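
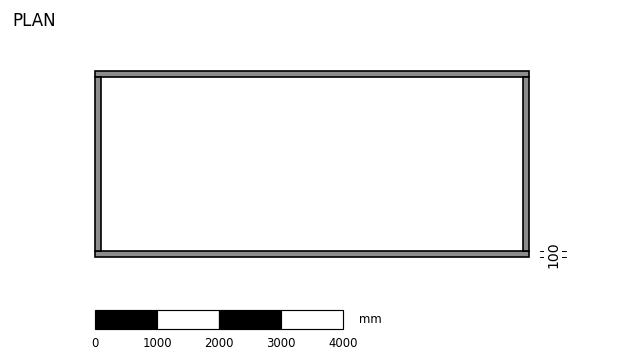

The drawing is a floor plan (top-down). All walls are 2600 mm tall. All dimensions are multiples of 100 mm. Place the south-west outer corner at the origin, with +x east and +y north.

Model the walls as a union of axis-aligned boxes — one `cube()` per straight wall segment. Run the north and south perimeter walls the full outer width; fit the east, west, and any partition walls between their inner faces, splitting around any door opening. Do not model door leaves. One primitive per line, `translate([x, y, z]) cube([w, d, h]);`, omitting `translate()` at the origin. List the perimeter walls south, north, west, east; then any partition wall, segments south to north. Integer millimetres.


cube([7000, 100, 2600]);
translate([0, 2900, 0]) cube([7000, 100, 2600]);
translate([0, 100, 0]) cube([100, 2800, 2600]);
translate([6900, 100, 0]) cube([100, 2800, 2600]);


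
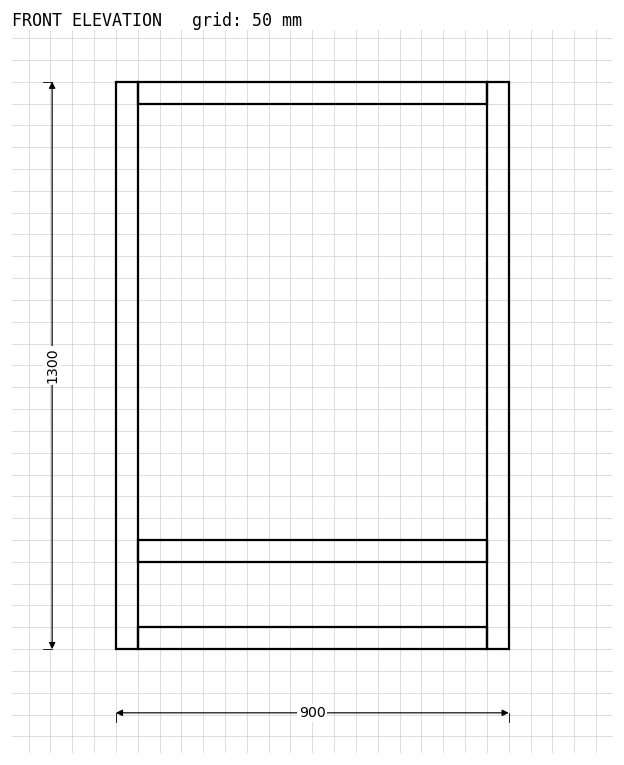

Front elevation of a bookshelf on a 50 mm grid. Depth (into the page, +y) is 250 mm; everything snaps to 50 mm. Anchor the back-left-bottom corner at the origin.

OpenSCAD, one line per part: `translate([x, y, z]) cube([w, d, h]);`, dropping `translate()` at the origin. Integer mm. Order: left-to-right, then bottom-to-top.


cube([50, 250, 1300]);
translate([50, 0, 0]) cube([800, 250, 50]);
translate([50, 0, 200]) cube([800, 250, 50]);
translate([50, 0, 1250]) cube([800, 250, 50]);
translate([850, 0, 0]) cube([50, 250, 1300]);


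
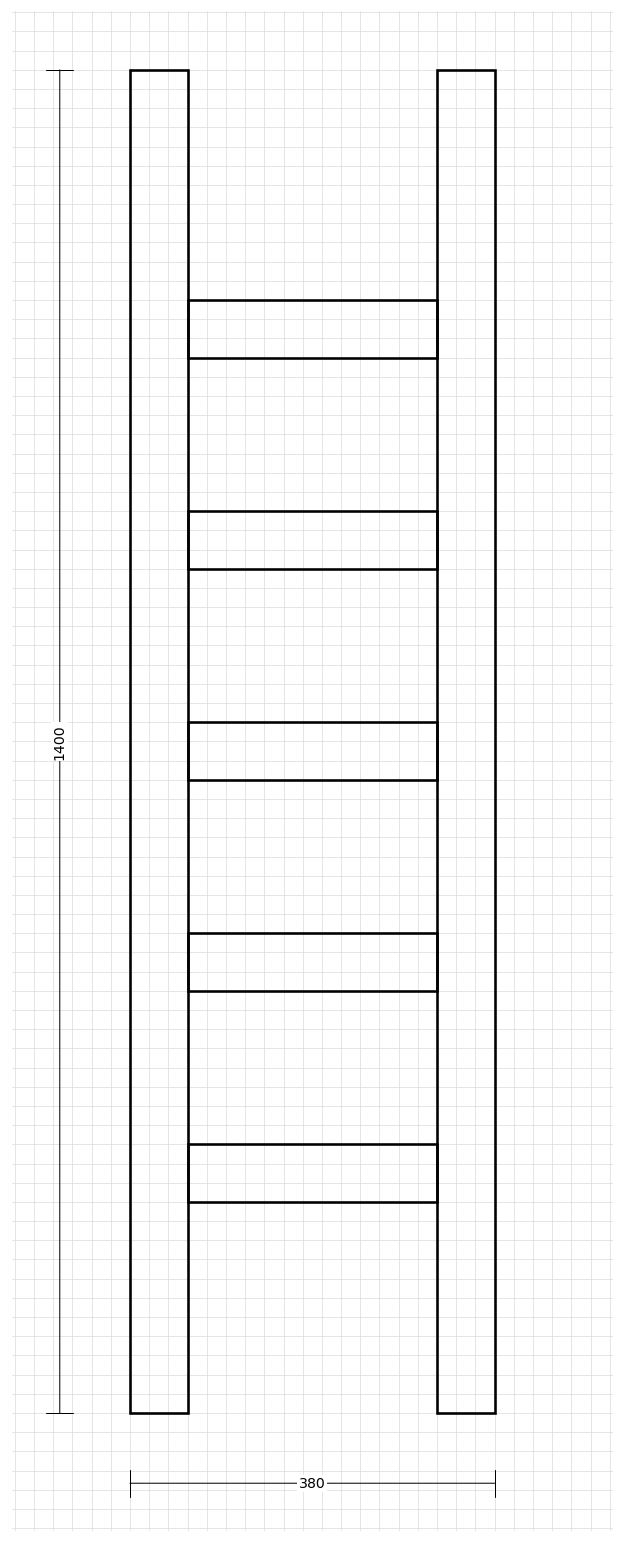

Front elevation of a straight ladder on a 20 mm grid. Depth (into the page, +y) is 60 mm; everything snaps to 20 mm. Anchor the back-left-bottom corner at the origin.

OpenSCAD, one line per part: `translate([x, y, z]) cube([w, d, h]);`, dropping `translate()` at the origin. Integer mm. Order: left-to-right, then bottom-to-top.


cube([60, 60, 1400]);
translate([60, 0, 220]) cube([260, 60, 60]);
translate([60, 0, 440]) cube([260, 60, 60]);
translate([60, 0, 660]) cube([260, 60, 60]);
translate([60, 0, 880]) cube([260, 60, 60]);
translate([60, 0, 1100]) cube([260, 60, 60]);
translate([320, 0, 0]) cube([60, 60, 1400]);


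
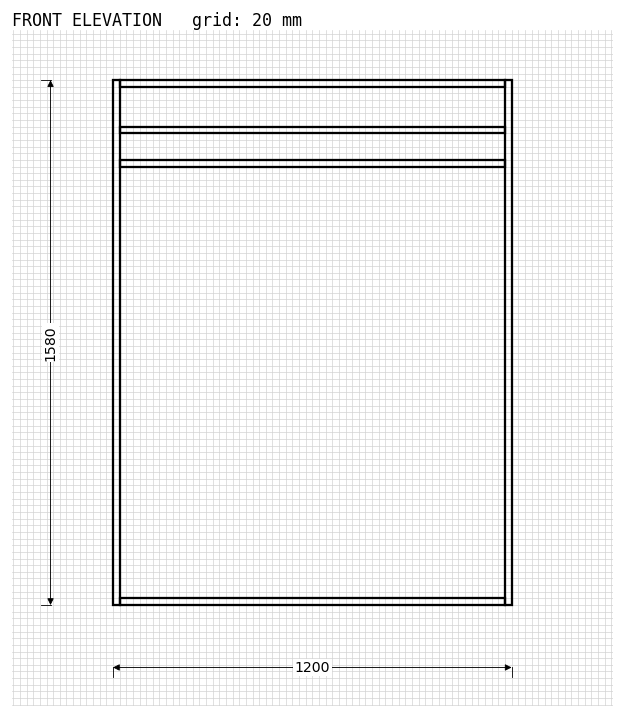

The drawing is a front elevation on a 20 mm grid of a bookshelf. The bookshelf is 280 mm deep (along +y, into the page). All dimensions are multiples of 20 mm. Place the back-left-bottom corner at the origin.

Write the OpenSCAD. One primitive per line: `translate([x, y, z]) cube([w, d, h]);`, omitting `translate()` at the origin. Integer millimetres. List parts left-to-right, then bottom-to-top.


cube([20, 280, 1580]);
translate([20, 0, 0]) cube([1160, 280, 20]);
translate([20, 0, 1320]) cube([1160, 280, 20]);
translate([20, 0, 1420]) cube([1160, 280, 20]);
translate([20, 0, 1560]) cube([1160, 280, 20]);
translate([1180, 0, 0]) cube([20, 280, 1580]);


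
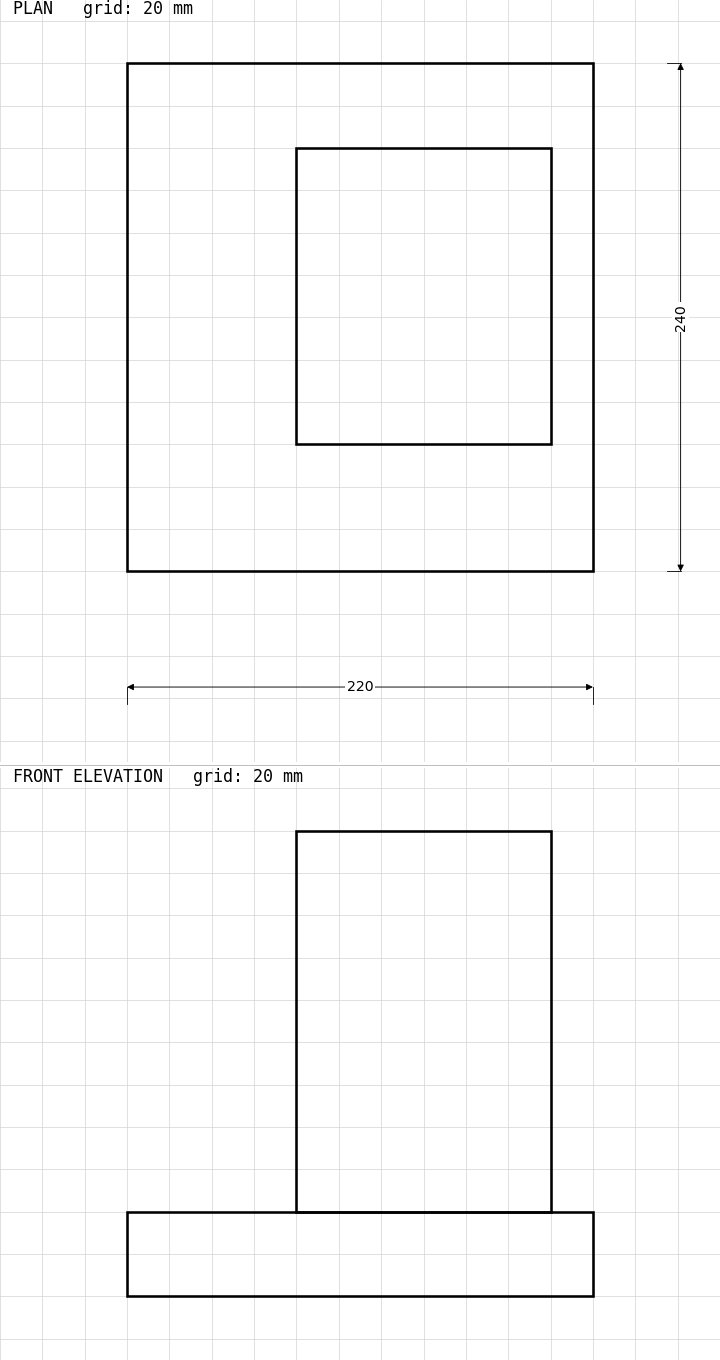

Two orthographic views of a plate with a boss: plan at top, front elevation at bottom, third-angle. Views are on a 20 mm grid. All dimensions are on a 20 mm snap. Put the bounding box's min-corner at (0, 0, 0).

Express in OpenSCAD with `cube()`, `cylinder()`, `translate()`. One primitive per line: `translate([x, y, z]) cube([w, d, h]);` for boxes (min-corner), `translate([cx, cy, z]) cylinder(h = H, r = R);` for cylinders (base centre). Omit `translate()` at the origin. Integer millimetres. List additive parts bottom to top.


cube([220, 240, 40]);
translate([80, 60, 40]) cube([120, 140, 180]);


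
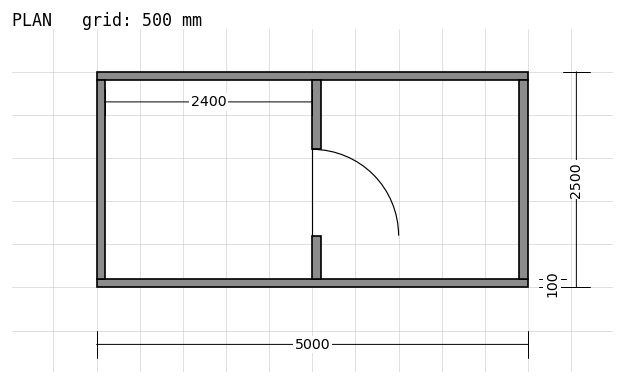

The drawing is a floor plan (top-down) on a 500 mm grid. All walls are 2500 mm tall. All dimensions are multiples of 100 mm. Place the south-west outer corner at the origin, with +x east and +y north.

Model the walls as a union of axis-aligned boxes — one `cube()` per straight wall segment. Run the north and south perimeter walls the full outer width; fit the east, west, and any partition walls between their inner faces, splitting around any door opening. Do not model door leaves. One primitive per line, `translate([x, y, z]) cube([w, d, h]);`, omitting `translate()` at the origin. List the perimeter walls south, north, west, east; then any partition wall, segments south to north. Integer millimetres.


cube([5000, 100, 2500]);
translate([0, 2400, 0]) cube([5000, 100, 2500]);
translate([0, 100, 0]) cube([100, 2300, 2500]);
translate([4900, 100, 0]) cube([100, 2300, 2500]);
translate([2500, 100, 0]) cube([100, 500, 2500]);
translate([2500, 1600, 0]) cube([100, 800, 2500]);


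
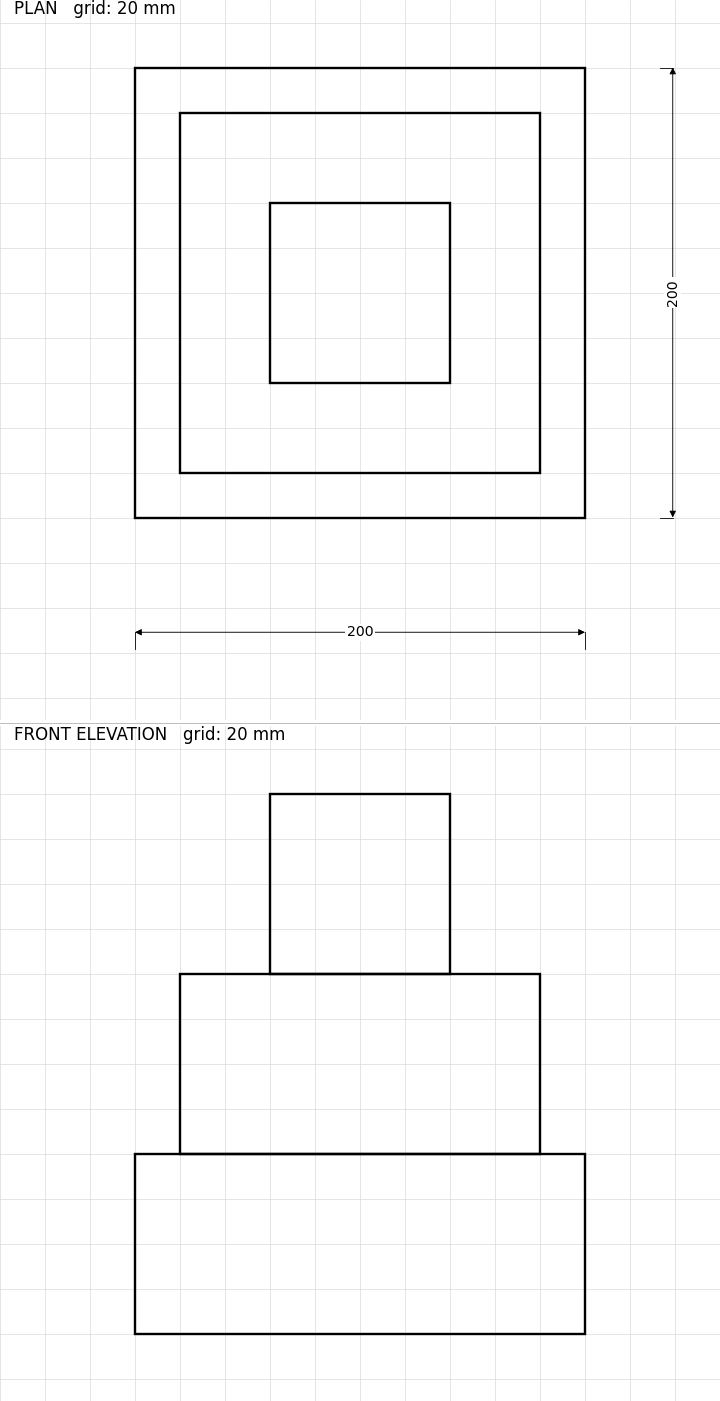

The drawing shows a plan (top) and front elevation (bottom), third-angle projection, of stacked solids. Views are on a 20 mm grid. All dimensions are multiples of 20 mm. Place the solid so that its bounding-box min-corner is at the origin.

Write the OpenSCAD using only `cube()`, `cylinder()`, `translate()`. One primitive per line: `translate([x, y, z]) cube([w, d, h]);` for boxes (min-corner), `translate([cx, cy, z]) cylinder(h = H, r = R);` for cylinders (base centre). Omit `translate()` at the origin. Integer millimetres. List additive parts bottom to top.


cube([200, 200, 80]);
translate([20, 20, 80]) cube([160, 160, 80]);
translate([60, 60, 160]) cube([80, 80, 80]);


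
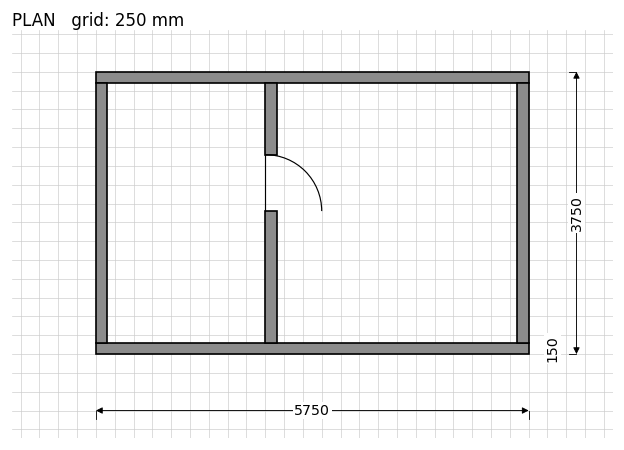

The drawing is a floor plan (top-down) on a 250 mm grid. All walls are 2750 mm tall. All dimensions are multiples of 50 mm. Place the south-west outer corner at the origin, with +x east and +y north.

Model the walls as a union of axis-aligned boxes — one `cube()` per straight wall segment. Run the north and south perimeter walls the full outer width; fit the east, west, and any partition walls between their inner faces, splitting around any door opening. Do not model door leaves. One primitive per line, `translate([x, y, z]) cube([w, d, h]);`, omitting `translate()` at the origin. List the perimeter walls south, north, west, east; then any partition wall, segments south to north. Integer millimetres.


cube([5750, 150, 2750]);
translate([0, 3600, 0]) cube([5750, 150, 2750]);
translate([0, 150, 0]) cube([150, 3450, 2750]);
translate([5600, 150, 0]) cube([150, 3450, 2750]);
translate([2250, 150, 0]) cube([150, 1750, 2750]);
translate([2250, 2650, 0]) cube([150, 950, 2750]);


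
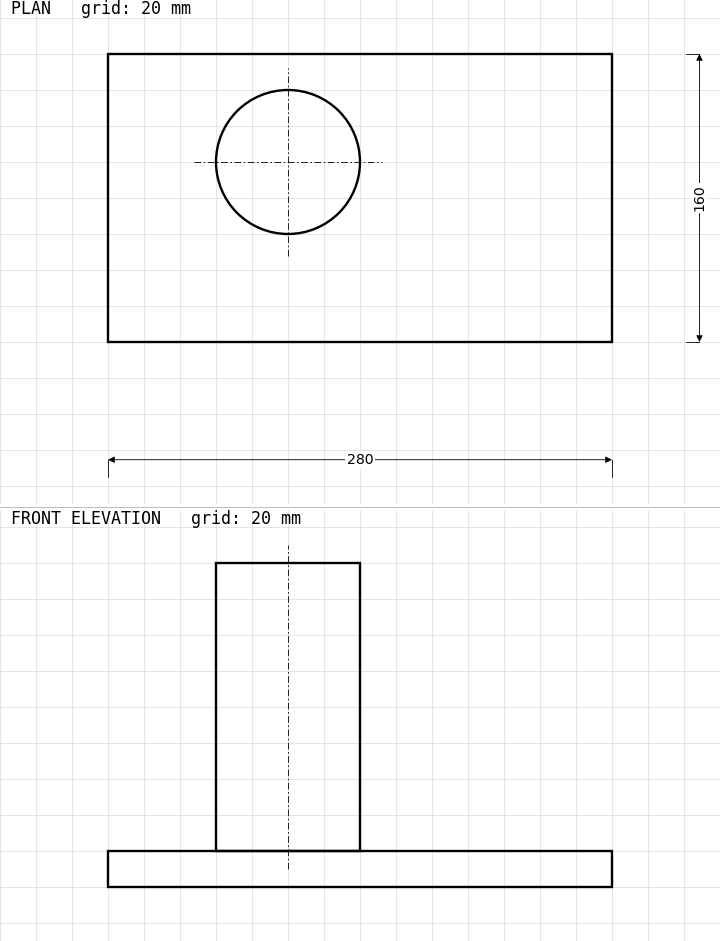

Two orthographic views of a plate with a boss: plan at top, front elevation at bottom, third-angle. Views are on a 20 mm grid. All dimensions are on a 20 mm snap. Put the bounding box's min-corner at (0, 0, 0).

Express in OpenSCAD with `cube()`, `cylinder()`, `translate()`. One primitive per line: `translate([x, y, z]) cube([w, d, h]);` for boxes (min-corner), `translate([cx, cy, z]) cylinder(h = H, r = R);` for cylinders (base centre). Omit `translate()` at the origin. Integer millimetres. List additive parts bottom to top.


cube([280, 160, 20]);
translate([100, 100, 20]) cylinder(h = 160, r = 40);


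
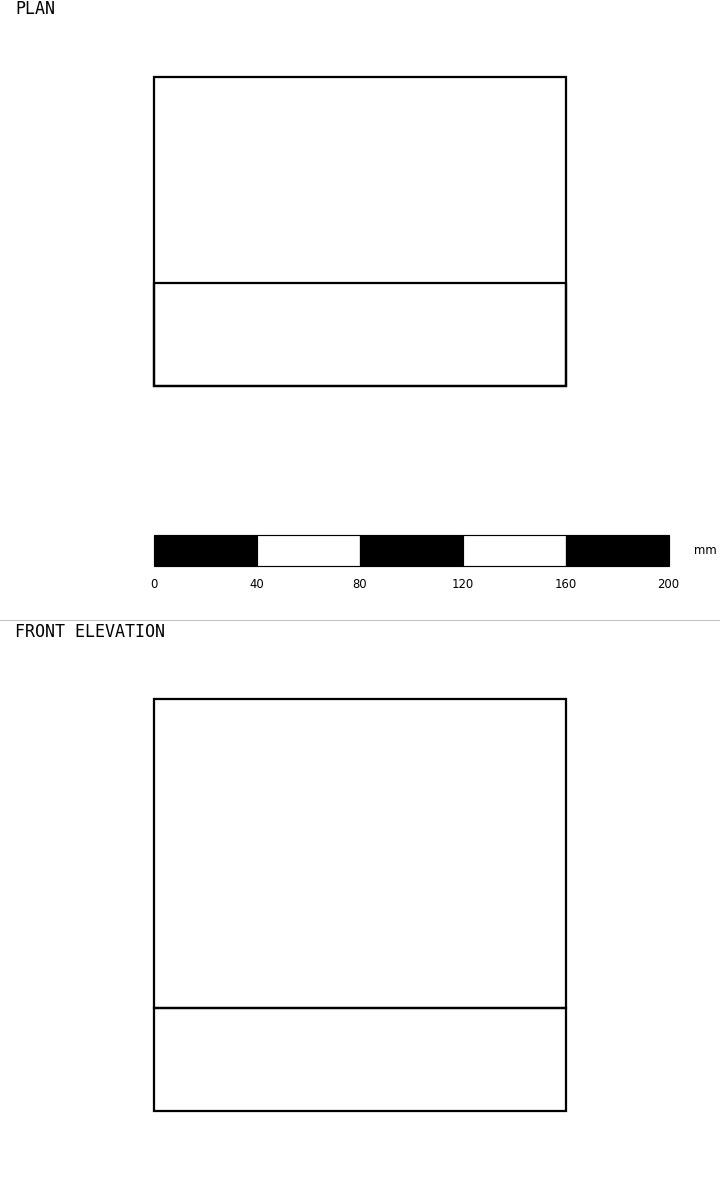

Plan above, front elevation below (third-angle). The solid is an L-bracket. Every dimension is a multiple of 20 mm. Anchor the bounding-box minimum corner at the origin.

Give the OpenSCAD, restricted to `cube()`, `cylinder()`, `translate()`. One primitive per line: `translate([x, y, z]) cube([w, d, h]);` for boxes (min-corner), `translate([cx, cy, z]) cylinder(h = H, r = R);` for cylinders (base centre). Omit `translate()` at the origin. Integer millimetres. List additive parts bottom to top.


cube([160, 120, 40]);
translate([0, 0, 40]) cube([160, 40, 120]);


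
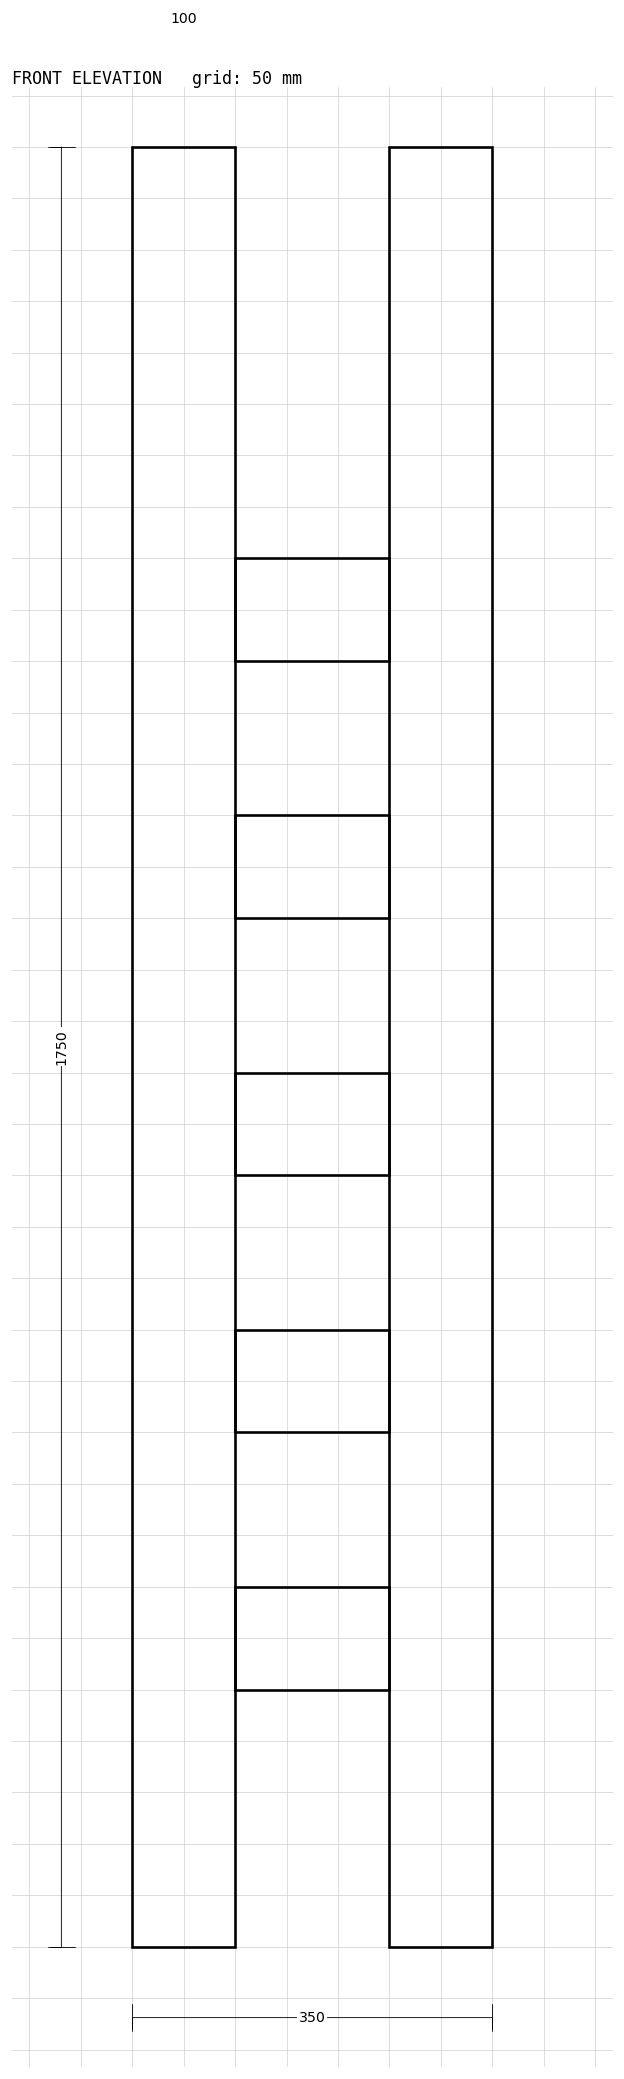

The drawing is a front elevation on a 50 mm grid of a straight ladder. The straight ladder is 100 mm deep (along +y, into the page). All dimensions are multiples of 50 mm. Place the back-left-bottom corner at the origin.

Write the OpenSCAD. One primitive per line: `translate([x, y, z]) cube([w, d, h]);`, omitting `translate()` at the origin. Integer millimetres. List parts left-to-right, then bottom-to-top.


cube([100, 100, 1750]);
translate([100, 0, 250]) cube([150, 100, 100]);
translate([100, 0, 500]) cube([150, 100, 100]);
translate([100, 0, 750]) cube([150, 100, 100]);
translate([100, 0, 1000]) cube([150, 100, 100]);
translate([100, 0, 1250]) cube([150, 100, 100]);
translate([250, 0, 0]) cube([100, 100, 1750]);


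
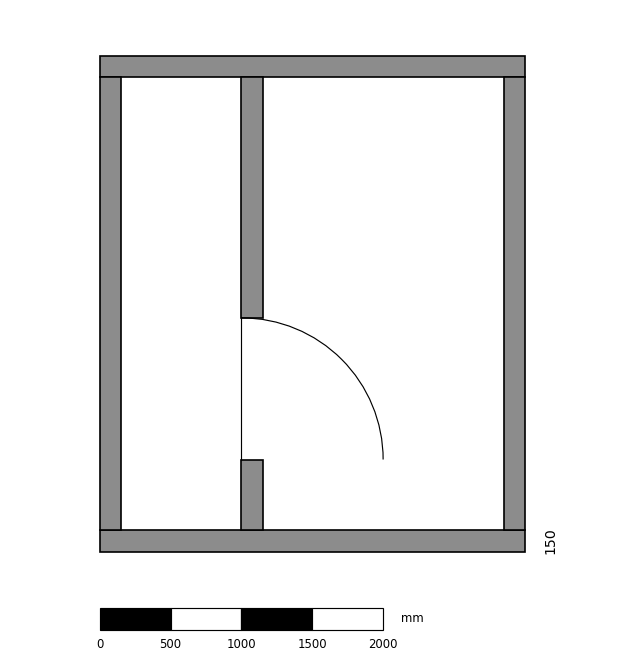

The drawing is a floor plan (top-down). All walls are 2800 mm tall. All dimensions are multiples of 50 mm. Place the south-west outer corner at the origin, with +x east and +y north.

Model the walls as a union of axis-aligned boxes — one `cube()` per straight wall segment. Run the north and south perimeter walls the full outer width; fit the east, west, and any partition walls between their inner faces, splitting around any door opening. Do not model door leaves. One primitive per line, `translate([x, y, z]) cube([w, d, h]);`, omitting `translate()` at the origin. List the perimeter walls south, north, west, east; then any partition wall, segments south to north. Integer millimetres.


cube([3000, 150, 2800]);
translate([0, 3350, 0]) cube([3000, 150, 2800]);
translate([0, 150, 0]) cube([150, 3200, 2800]);
translate([2850, 150, 0]) cube([150, 3200, 2800]);
translate([1000, 150, 0]) cube([150, 500, 2800]);
translate([1000, 1650, 0]) cube([150, 1700, 2800]);


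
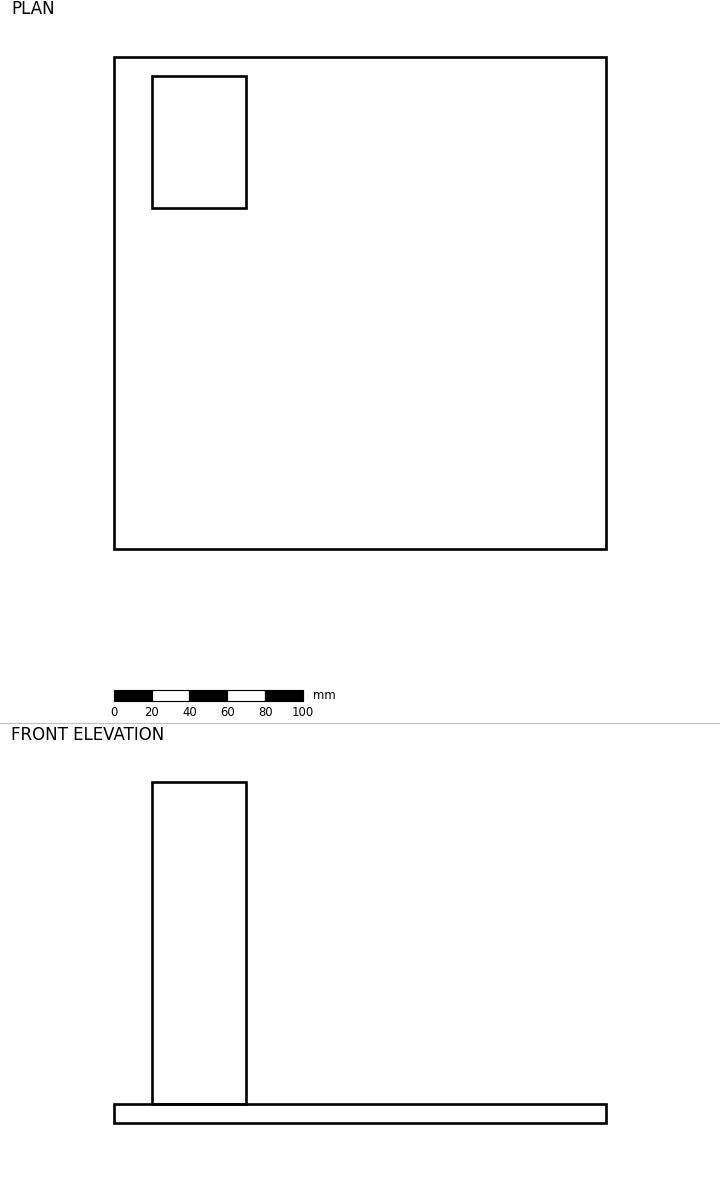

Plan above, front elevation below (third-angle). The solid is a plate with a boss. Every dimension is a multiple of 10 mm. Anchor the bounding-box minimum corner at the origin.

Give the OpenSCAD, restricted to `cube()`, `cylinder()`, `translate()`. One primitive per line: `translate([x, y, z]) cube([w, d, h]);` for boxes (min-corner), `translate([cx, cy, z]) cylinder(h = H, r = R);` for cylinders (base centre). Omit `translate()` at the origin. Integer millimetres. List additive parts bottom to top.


cube([260, 260, 10]);
translate([20, 180, 10]) cube([50, 70, 170]);


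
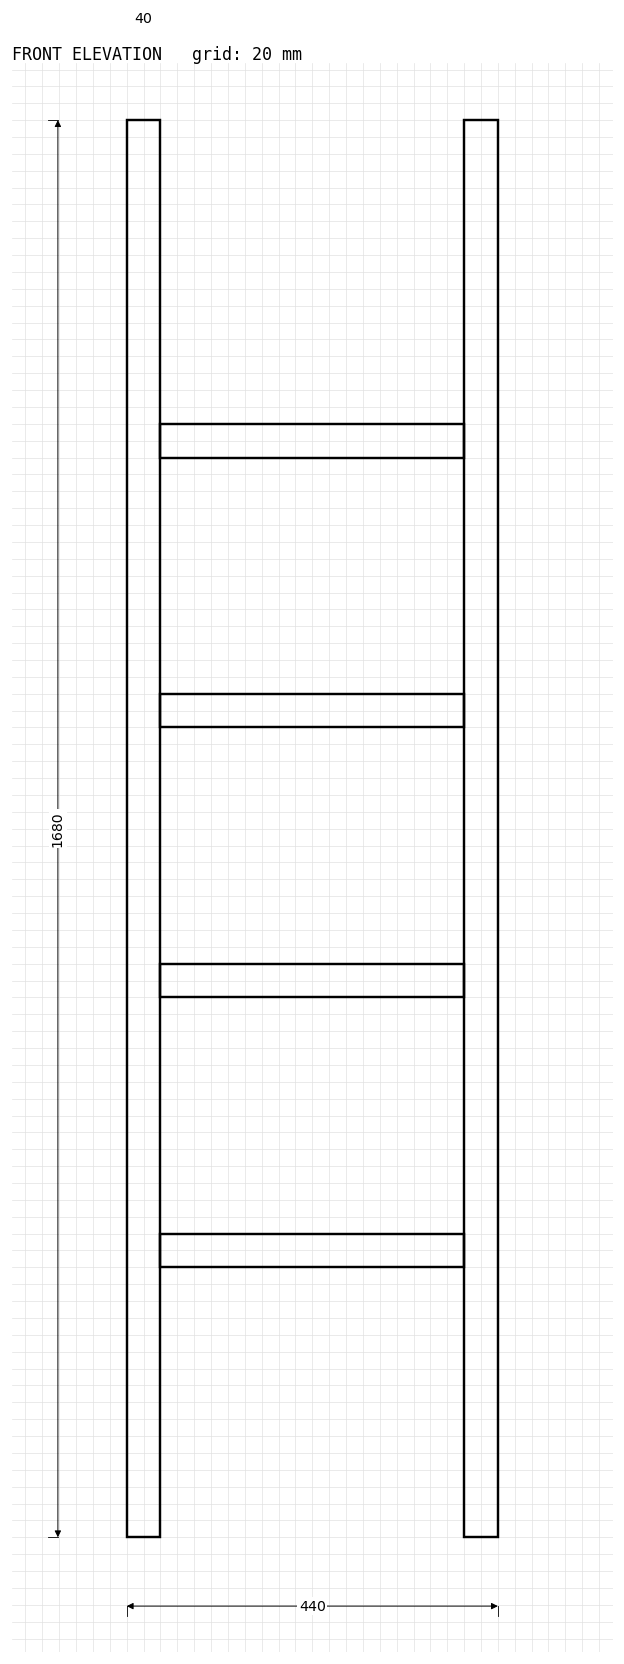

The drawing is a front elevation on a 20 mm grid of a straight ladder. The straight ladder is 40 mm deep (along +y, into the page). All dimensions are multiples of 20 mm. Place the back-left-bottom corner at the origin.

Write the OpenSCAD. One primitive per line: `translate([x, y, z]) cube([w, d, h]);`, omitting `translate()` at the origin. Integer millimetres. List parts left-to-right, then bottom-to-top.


cube([40, 40, 1680]);
translate([40, 0, 320]) cube([360, 40, 40]);
translate([40, 0, 640]) cube([360, 40, 40]);
translate([40, 0, 960]) cube([360, 40, 40]);
translate([40, 0, 1280]) cube([360, 40, 40]);
translate([400, 0, 0]) cube([40, 40, 1680]);


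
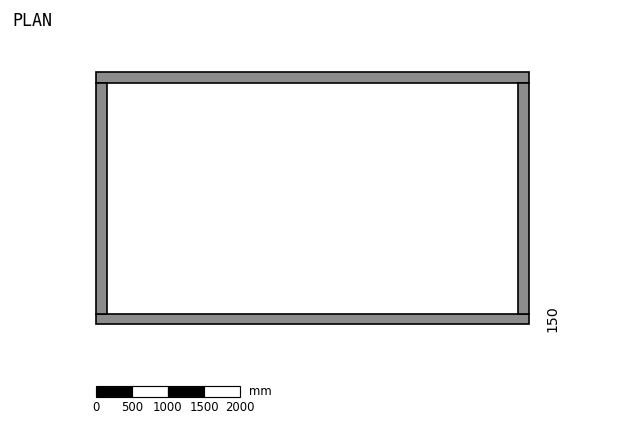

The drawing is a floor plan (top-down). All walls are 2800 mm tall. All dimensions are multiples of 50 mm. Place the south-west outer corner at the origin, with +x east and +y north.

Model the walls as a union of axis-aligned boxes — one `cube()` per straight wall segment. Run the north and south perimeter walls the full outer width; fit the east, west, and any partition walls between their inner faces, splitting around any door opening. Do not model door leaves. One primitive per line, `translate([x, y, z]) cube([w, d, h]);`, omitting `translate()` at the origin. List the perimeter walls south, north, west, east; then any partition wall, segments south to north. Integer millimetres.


cube([6000, 150, 2800]);
translate([0, 3350, 0]) cube([6000, 150, 2800]);
translate([0, 150, 0]) cube([150, 3200, 2800]);
translate([5850, 150, 0]) cube([150, 3200, 2800]);


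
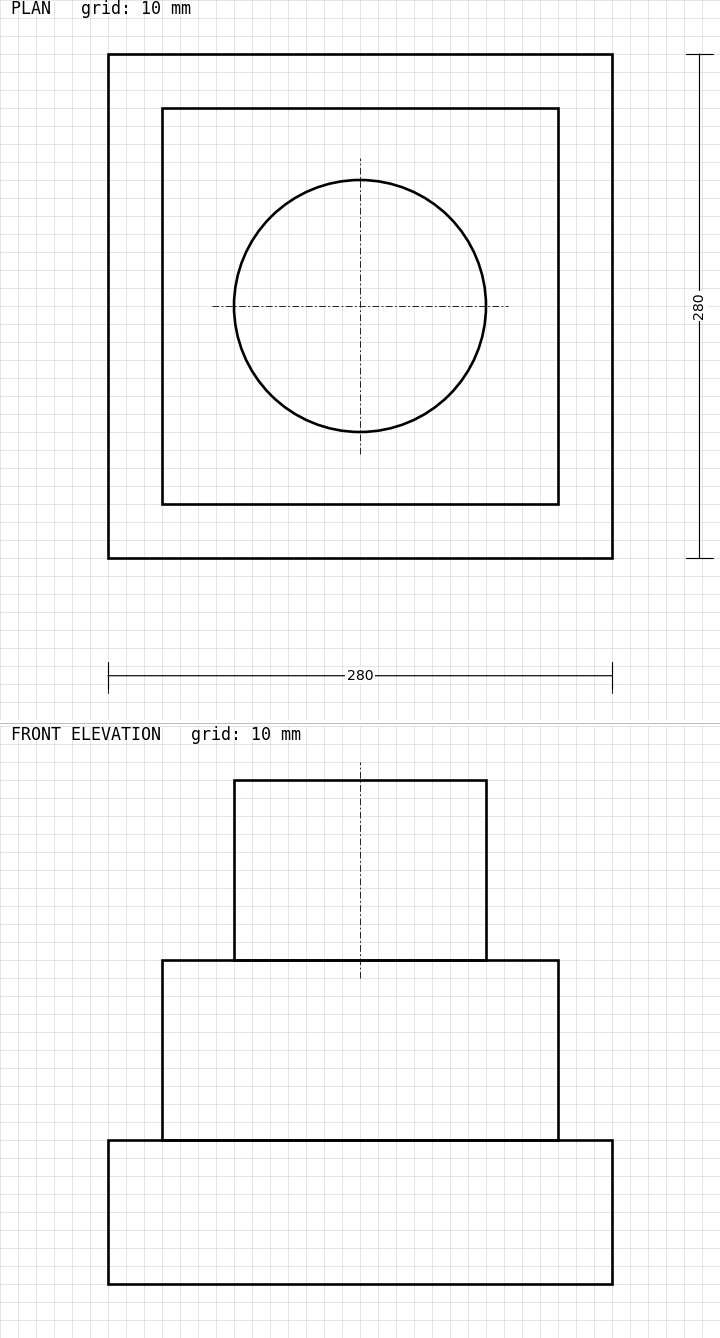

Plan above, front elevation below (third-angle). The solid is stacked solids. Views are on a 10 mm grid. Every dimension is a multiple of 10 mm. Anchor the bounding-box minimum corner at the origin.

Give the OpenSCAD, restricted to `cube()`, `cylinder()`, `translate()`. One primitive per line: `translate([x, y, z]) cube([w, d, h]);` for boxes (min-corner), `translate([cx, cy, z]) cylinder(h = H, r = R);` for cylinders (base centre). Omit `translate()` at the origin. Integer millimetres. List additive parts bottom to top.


cube([280, 280, 80]);
translate([30, 30, 80]) cube([220, 220, 100]);
translate([140, 140, 180]) cylinder(h = 100, r = 70);


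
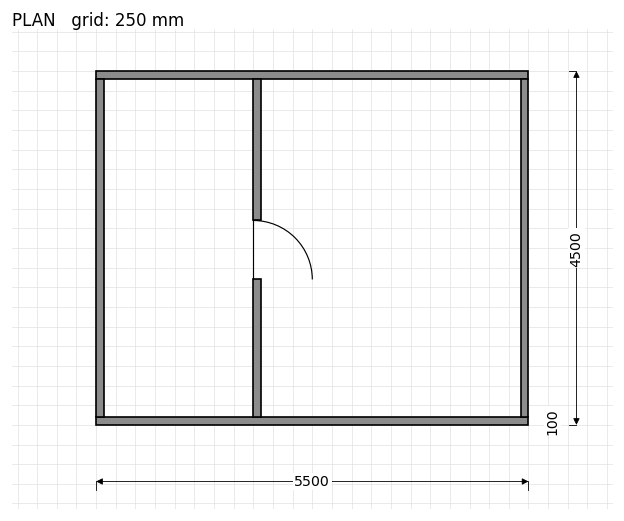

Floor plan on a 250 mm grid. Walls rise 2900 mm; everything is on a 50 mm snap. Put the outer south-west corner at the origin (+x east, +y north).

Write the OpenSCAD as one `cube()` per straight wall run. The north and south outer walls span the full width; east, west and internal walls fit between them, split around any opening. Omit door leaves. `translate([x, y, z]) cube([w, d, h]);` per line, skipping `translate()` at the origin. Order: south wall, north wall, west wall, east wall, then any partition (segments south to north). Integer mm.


cube([5500, 100, 2900]);
translate([0, 4400, 0]) cube([5500, 100, 2900]);
translate([0, 100, 0]) cube([100, 4300, 2900]);
translate([5400, 100, 0]) cube([100, 4300, 2900]);
translate([2000, 100, 0]) cube([100, 1750, 2900]);
translate([2000, 2600, 0]) cube([100, 1800, 2900]);


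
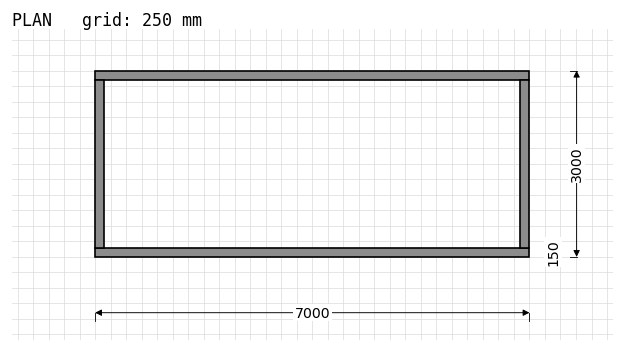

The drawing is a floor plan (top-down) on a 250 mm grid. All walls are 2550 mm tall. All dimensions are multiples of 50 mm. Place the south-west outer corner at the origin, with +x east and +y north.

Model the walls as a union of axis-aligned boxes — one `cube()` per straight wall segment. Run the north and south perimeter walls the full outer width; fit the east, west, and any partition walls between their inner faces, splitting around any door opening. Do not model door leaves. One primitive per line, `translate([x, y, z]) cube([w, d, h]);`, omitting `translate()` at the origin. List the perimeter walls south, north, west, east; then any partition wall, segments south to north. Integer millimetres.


cube([7000, 150, 2550]);
translate([0, 2850, 0]) cube([7000, 150, 2550]);
translate([0, 150, 0]) cube([150, 2700, 2550]);
translate([6850, 150, 0]) cube([150, 2700, 2550]);


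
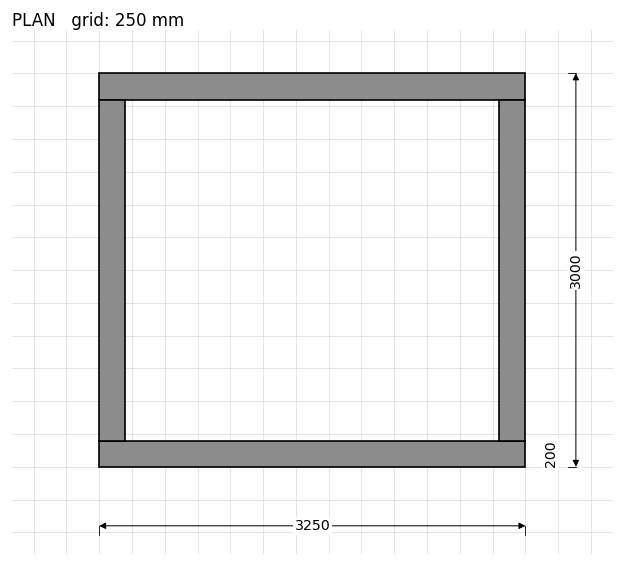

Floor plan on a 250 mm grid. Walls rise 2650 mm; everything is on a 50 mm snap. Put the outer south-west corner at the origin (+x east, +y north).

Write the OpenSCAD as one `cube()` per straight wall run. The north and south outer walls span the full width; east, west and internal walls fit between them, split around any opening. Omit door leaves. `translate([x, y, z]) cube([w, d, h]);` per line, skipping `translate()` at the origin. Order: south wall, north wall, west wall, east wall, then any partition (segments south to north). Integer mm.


cube([3250, 200, 2650]);
translate([0, 2800, 0]) cube([3250, 200, 2650]);
translate([0, 200, 0]) cube([200, 2600, 2650]);
translate([3050, 200, 0]) cube([200, 2600, 2650]);


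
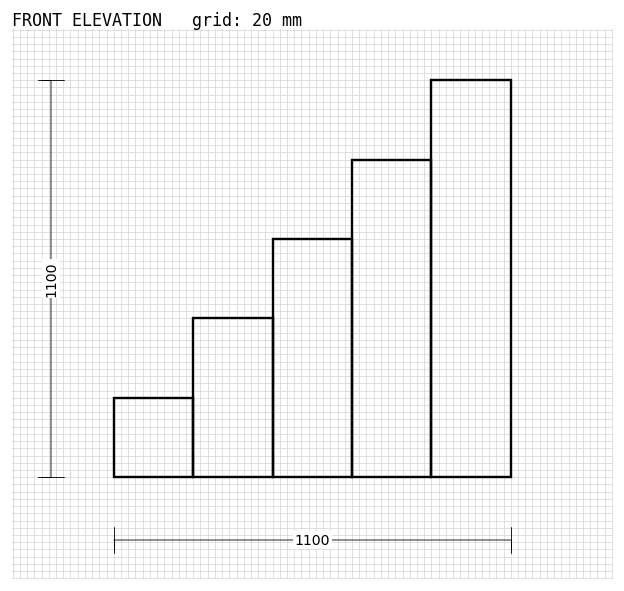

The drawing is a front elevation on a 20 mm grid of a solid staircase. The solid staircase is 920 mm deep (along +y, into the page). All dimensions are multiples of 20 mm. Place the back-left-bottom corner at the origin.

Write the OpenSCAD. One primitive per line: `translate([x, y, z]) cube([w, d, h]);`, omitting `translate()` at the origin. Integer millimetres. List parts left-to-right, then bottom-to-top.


cube([220, 920, 220]);
translate([220, 0, 0]) cube([220, 920, 440]);
translate([440, 0, 0]) cube([220, 920, 660]);
translate([660, 0, 0]) cube([220, 920, 880]);
translate([880, 0, 0]) cube([220, 920, 1100]);


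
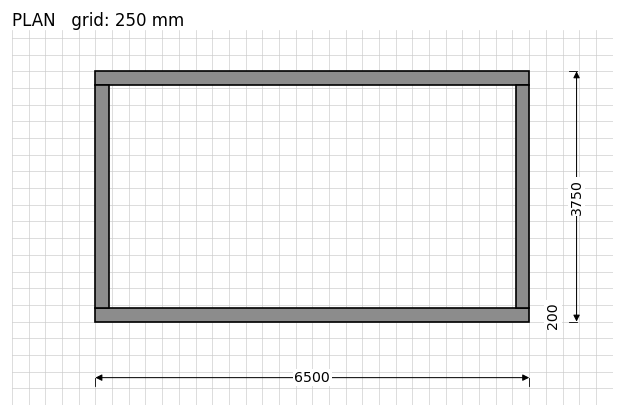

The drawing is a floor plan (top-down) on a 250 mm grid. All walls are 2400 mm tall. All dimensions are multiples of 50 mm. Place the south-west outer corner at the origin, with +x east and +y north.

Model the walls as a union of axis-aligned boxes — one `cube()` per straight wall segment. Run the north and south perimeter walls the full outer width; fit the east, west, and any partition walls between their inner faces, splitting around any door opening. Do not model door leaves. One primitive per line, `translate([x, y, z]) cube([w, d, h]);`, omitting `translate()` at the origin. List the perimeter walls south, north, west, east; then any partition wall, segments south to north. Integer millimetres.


cube([6500, 200, 2400]);
translate([0, 3550, 0]) cube([6500, 200, 2400]);
translate([0, 200, 0]) cube([200, 3350, 2400]);
translate([6300, 200, 0]) cube([200, 3350, 2400]);


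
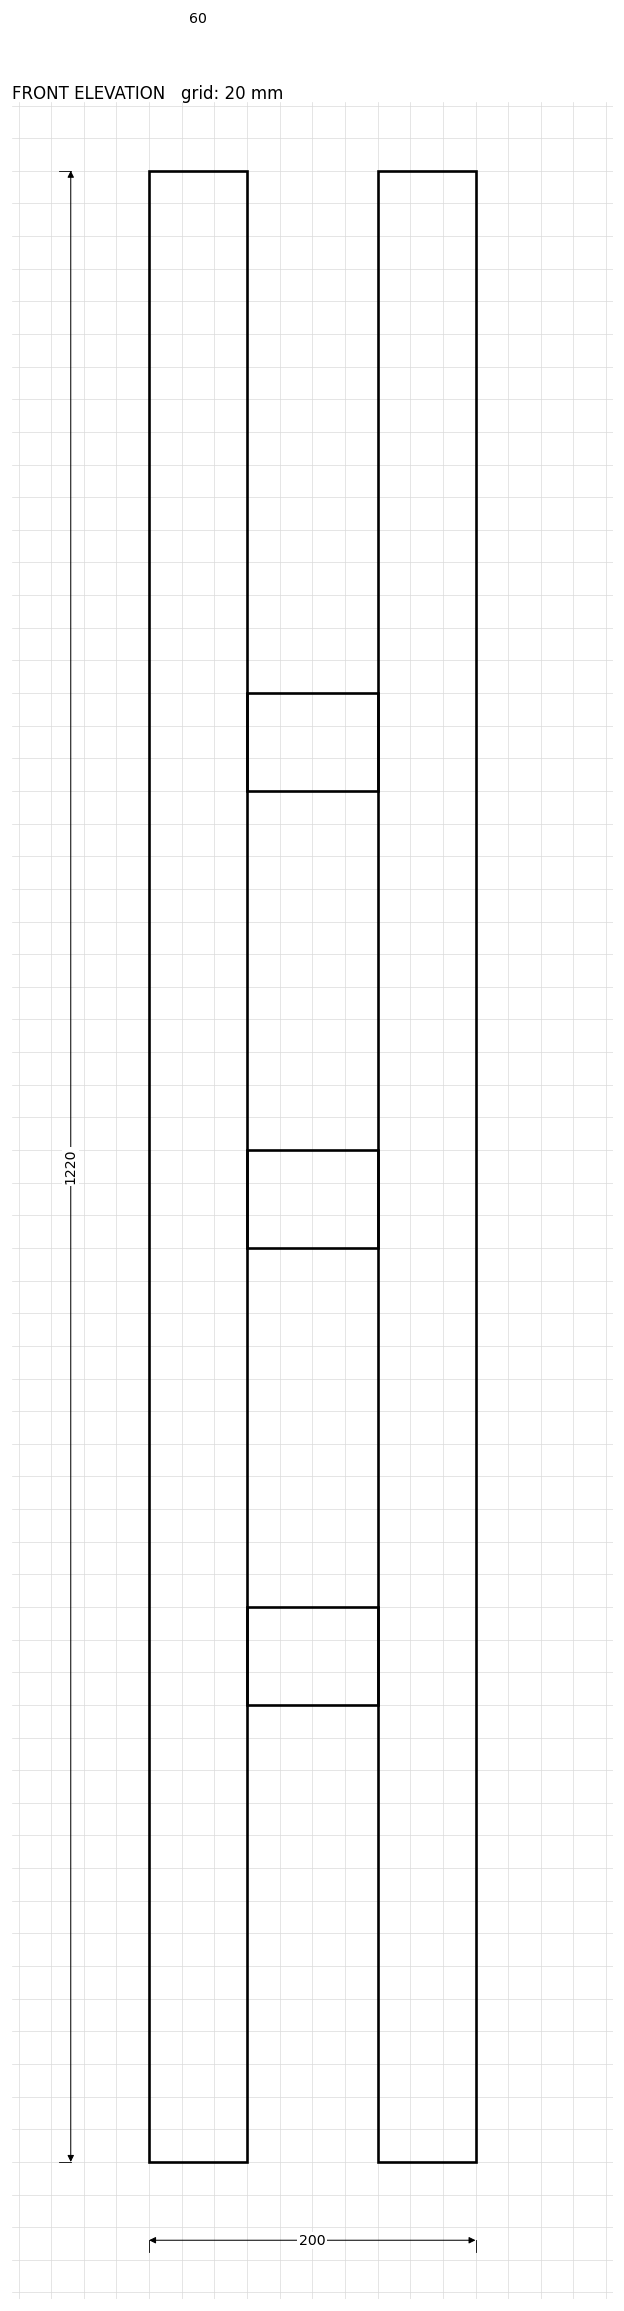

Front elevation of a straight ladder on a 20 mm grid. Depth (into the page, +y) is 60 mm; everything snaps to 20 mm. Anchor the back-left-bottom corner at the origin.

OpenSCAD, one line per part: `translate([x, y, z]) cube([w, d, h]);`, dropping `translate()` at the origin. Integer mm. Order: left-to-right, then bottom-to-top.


cube([60, 60, 1220]);
translate([60, 0, 280]) cube([80, 60, 60]);
translate([60, 0, 560]) cube([80, 60, 60]);
translate([60, 0, 840]) cube([80, 60, 60]);
translate([140, 0, 0]) cube([60, 60, 1220]);


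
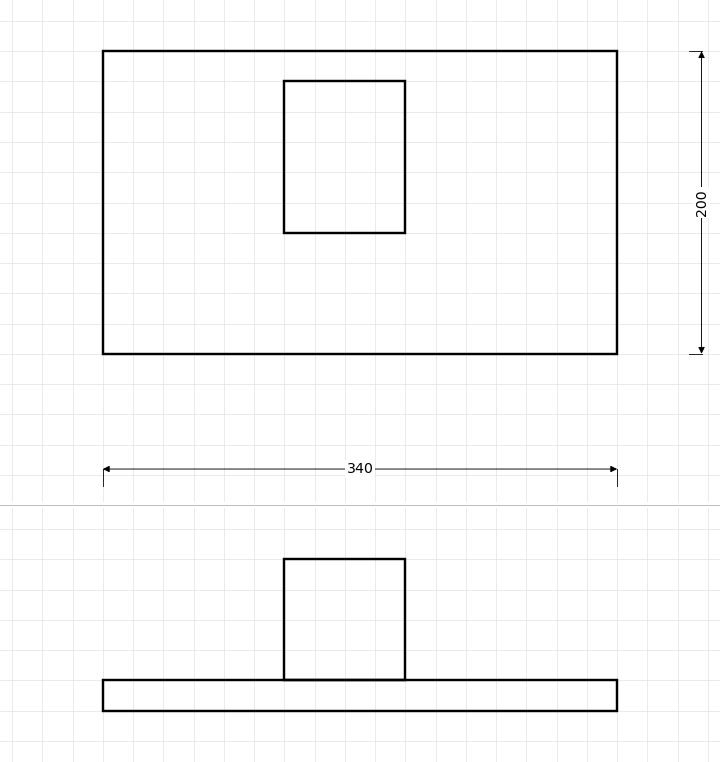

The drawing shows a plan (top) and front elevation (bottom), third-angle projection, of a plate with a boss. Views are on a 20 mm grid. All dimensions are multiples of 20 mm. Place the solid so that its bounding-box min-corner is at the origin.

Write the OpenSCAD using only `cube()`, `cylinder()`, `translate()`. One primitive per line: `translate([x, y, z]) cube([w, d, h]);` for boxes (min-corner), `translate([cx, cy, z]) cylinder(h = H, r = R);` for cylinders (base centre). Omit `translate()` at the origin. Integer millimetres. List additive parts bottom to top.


cube([340, 200, 20]);
translate([120, 80, 20]) cube([80, 100, 80]);


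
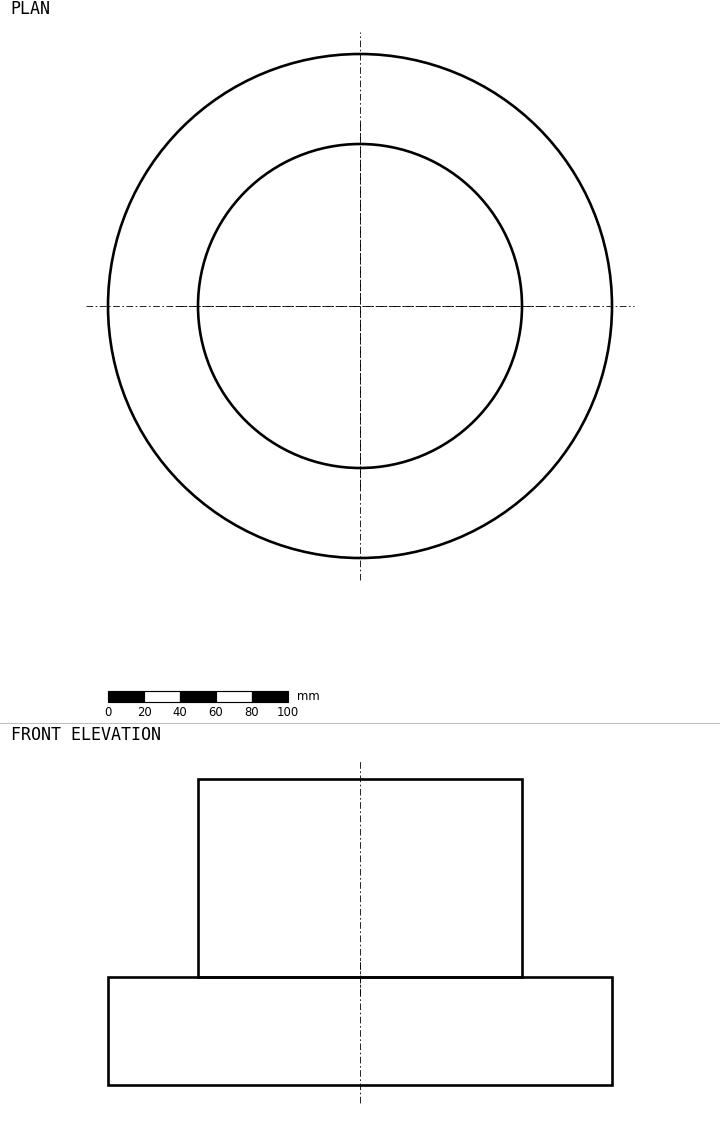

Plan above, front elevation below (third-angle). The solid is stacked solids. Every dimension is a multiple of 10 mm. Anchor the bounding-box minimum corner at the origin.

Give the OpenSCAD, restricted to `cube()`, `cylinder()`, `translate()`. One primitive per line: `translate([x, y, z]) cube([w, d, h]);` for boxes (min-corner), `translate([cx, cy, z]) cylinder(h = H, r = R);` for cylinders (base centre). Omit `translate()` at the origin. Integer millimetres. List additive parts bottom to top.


translate([140, 140, 0]) cylinder(h = 60, r = 140);
translate([140, 140, 60]) cylinder(h = 110, r = 90);


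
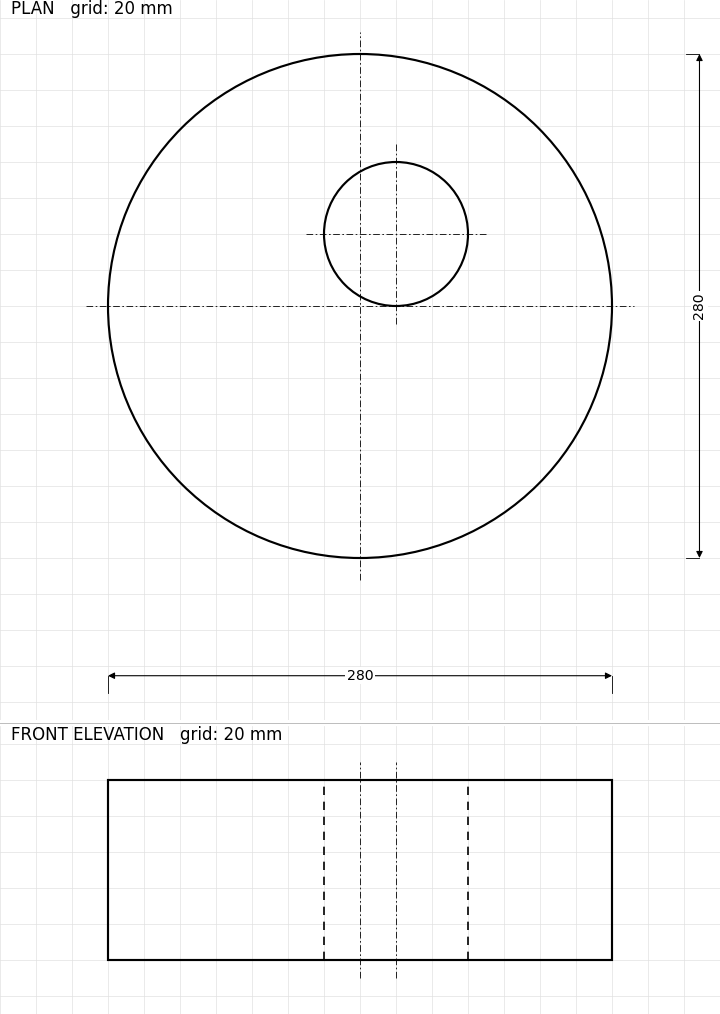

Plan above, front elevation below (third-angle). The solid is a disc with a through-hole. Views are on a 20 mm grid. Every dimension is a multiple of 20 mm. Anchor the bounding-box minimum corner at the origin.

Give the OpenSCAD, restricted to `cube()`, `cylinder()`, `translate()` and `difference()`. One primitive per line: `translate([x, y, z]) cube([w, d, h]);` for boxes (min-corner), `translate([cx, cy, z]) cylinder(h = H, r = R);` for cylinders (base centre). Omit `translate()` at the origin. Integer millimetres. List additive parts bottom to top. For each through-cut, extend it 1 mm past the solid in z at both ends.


difference() {
  translate([140, 140, 0]) cylinder(h = 100, r = 140);
  translate([160, 180, -1]) cylinder(h = 102, r = 40);
}


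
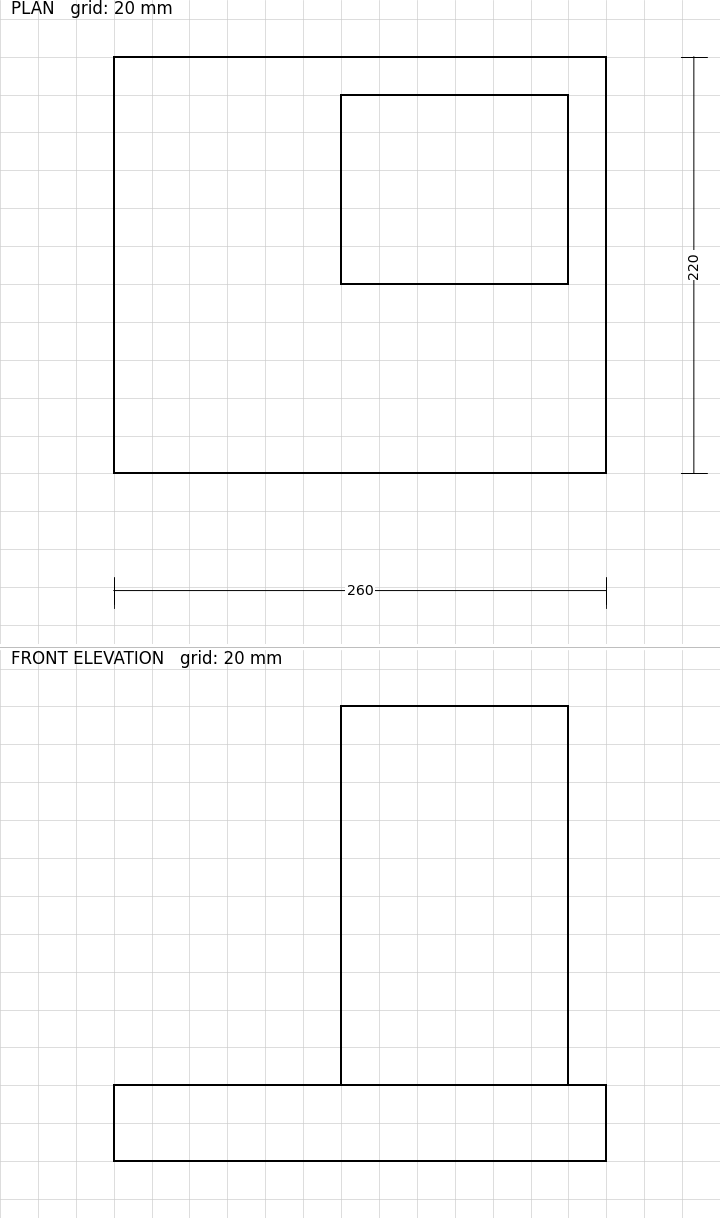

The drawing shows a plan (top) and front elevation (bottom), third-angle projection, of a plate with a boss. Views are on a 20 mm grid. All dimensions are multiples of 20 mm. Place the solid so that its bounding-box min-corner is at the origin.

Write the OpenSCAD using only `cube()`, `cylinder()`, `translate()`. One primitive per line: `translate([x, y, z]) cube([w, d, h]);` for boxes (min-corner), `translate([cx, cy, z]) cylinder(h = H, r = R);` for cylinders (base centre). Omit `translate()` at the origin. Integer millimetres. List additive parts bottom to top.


cube([260, 220, 40]);
translate([120, 100, 40]) cube([120, 100, 200]);


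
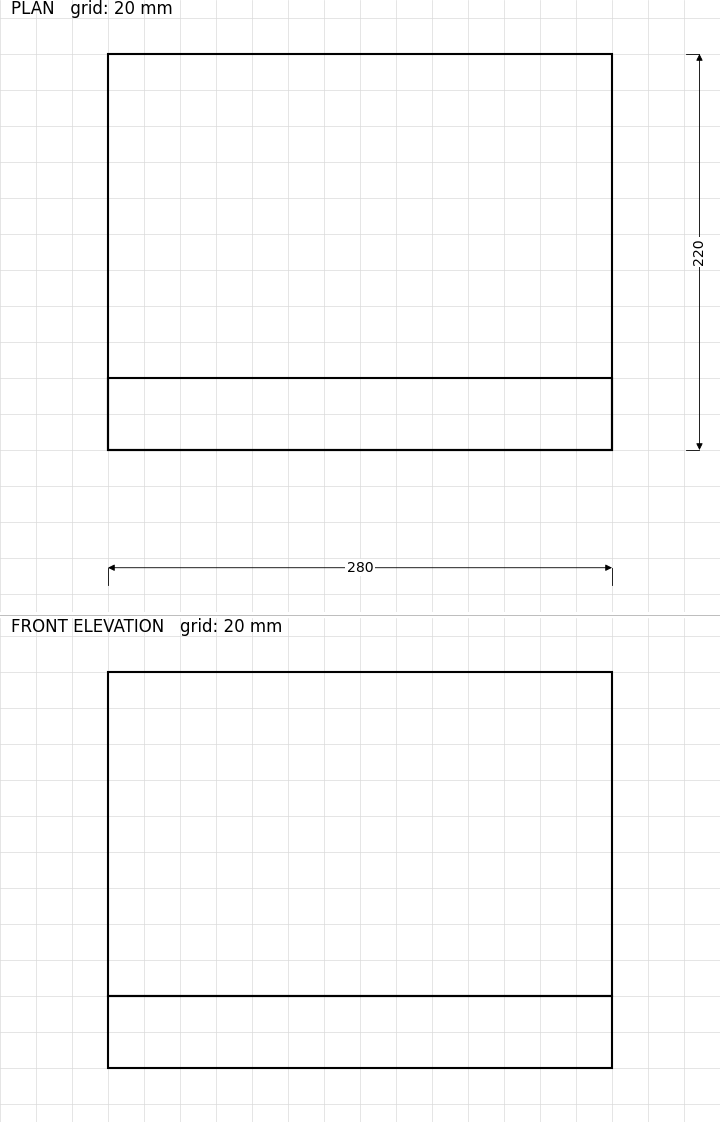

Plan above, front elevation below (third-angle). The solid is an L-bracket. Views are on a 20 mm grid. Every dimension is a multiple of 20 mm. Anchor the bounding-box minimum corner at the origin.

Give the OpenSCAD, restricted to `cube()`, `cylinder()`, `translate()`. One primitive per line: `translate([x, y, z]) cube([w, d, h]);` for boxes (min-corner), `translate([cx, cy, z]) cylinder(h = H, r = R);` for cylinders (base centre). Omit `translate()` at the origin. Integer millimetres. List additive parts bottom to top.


cube([280, 220, 40]);
translate([0, 0, 40]) cube([280, 40, 180]);


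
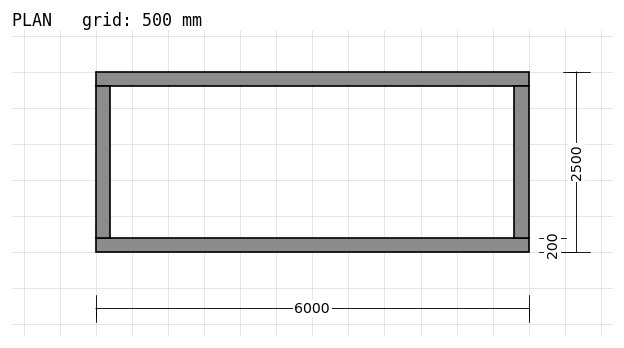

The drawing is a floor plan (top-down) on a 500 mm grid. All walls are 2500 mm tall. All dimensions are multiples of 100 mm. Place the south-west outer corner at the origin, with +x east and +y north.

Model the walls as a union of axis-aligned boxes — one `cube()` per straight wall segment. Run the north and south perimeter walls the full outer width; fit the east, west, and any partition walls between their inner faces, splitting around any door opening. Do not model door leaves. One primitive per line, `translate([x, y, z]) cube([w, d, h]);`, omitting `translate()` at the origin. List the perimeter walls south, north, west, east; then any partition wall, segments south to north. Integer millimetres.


cube([6000, 200, 2500]);
translate([0, 2300, 0]) cube([6000, 200, 2500]);
translate([0, 200, 0]) cube([200, 2100, 2500]);
translate([5800, 200, 0]) cube([200, 2100, 2500]);


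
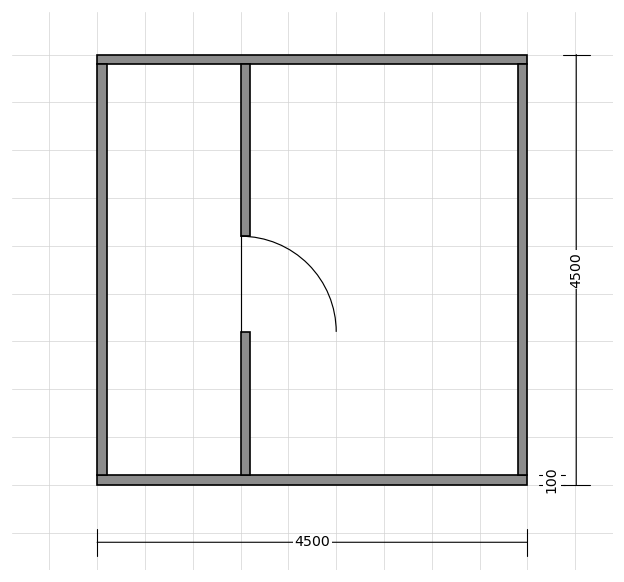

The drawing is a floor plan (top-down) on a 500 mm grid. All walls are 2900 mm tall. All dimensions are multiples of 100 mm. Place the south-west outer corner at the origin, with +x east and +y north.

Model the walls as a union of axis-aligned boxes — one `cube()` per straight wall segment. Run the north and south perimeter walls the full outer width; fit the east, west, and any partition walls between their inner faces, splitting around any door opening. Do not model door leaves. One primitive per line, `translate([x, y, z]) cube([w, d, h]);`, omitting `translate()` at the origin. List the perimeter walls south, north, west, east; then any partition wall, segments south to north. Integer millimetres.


cube([4500, 100, 2900]);
translate([0, 4400, 0]) cube([4500, 100, 2900]);
translate([0, 100, 0]) cube([100, 4300, 2900]);
translate([4400, 100, 0]) cube([100, 4300, 2900]);
translate([1500, 100, 0]) cube([100, 1500, 2900]);
translate([1500, 2600, 0]) cube([100, 1800, 2900]);


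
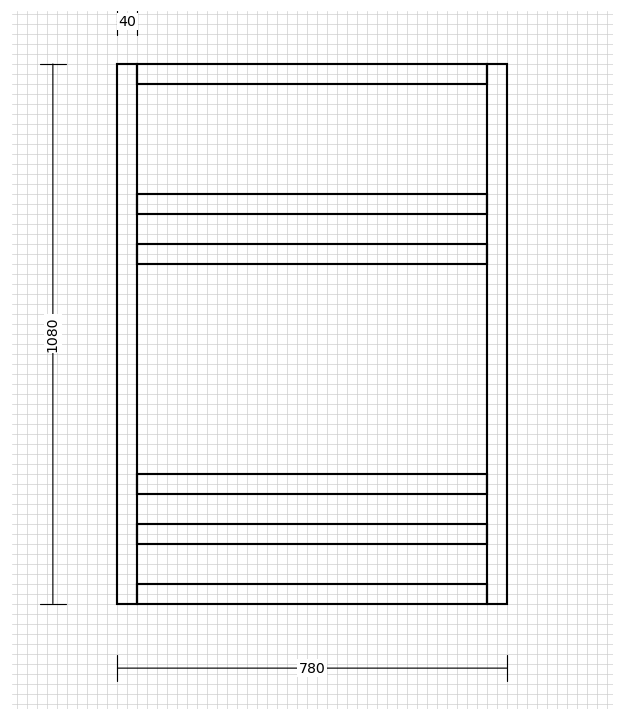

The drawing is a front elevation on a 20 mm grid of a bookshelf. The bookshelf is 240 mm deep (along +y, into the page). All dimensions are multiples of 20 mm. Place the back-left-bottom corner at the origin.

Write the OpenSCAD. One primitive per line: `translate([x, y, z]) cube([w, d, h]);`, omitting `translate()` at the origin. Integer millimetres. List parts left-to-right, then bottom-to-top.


cube([40, 240, 1080]);
translate([40, 0, 0]) cube([700, 240, 40]);
translate([40, 0, 120]) cube([700, 240, 40]);
translate([40, 0, 220]) cube([700, 240, 40]);
translate([40, 0, 680]) cube([700, 240, 40]);
translate([40, 0, 780]) cube([700, 240, 40]);
translate([40, 0, 1040]) cube([700, 240, 40]);
translate([740, 0, 0]) cube([40, 240, 1080]);


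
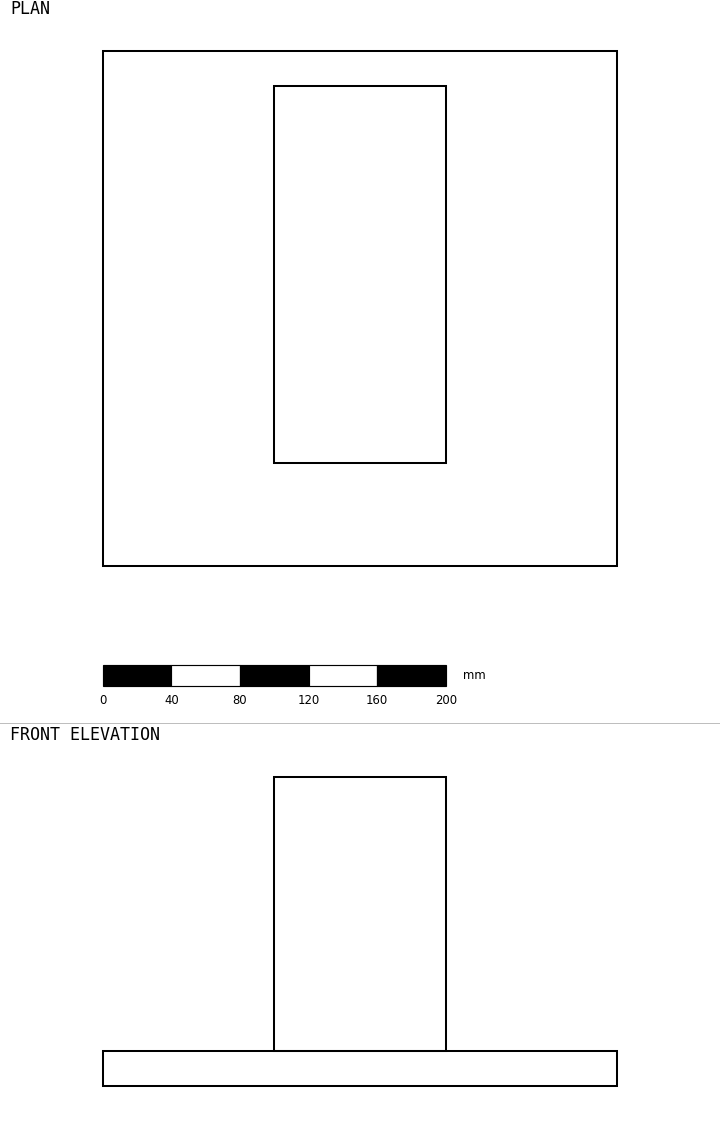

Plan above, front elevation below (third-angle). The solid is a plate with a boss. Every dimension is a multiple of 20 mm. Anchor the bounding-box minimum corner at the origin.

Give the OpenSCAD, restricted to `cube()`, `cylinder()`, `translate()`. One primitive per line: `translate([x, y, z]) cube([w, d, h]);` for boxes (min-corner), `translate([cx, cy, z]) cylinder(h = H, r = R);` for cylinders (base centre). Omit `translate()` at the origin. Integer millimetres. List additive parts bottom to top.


cube([300, 300, 20]);
translate([100, 60, 20]) cube([100, 220, 160]);


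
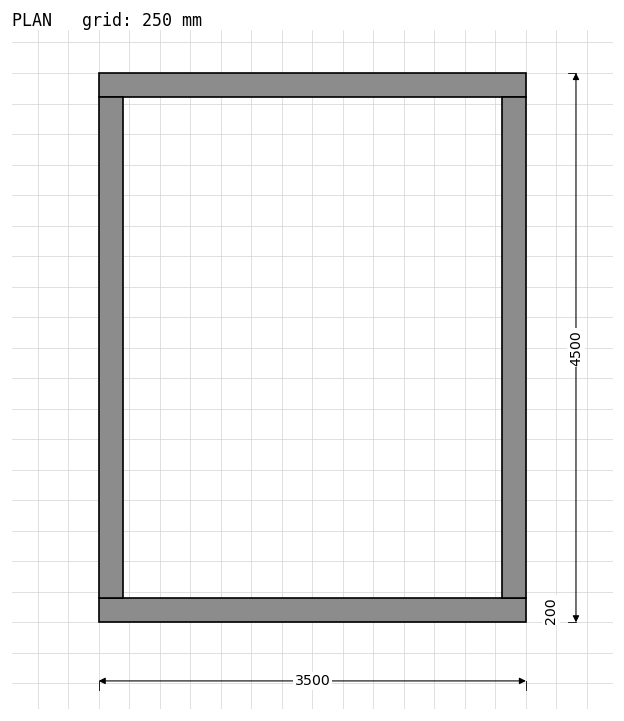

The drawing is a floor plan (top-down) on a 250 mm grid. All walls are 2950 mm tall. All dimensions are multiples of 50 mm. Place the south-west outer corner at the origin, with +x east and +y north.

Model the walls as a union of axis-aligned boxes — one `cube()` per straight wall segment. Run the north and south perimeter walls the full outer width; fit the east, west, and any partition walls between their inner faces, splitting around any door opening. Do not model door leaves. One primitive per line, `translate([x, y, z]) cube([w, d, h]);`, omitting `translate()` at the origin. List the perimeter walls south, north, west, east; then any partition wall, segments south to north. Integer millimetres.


cube([3500, 200, 2950]);
translate([0, 4300, 0]) cube([3500, 200, 2950]);
translate([0, 200, 0]) cube([200, 4100, 2950]);
translate([3300, 200, 0]) cube([200, 4100, 2950]);


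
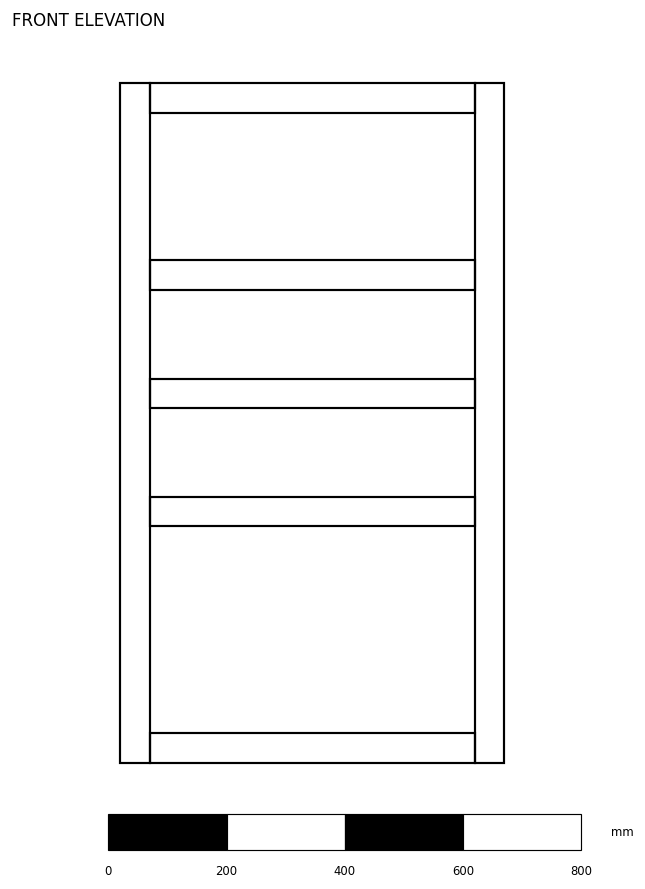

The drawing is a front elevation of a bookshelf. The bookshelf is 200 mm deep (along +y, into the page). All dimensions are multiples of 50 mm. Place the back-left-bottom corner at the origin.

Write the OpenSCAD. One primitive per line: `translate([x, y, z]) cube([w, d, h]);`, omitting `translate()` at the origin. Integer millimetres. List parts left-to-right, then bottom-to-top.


cube([50, 200, 1150]);
translate([50, 0, 0]) cube([550, 200, 50]);
translate([50, 0, 400]) cube([550, 200, 50]);
translate([50, 0, 600]) cube([550, 200, 50]);
translate([50, 0, 800]) cube([550, 200, 50]);
translate([50, 0, 1100]) cube([550, 200, 50]);
translate([600, 0, 0]) cube([50, 200, 1150]);


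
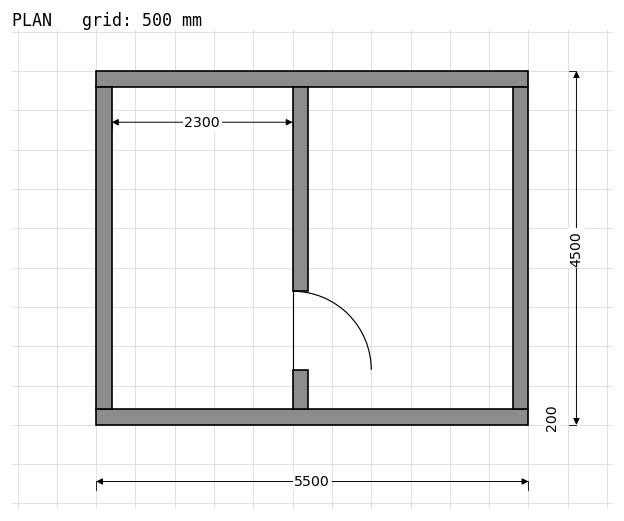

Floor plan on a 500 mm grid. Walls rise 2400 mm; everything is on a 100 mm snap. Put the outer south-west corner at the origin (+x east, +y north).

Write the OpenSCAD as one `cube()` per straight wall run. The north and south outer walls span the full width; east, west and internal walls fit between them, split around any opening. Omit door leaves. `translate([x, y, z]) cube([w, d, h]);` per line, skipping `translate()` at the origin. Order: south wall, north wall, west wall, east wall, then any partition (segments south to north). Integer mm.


cube([5500, 200, 2400]);
translate([0, 4300, 0]) cube([5500, 200, 2400]);
translate([0, 200, 0]) cube([200, 4100, 2400]);
translate([5300, 200, 0]) cube([200, 4100, 2400]);
translate([2500, 200, 0]) cube([200, 500, 2400]);
translate([2500, 1700, 0]) cube([200, 2600, 2400]);


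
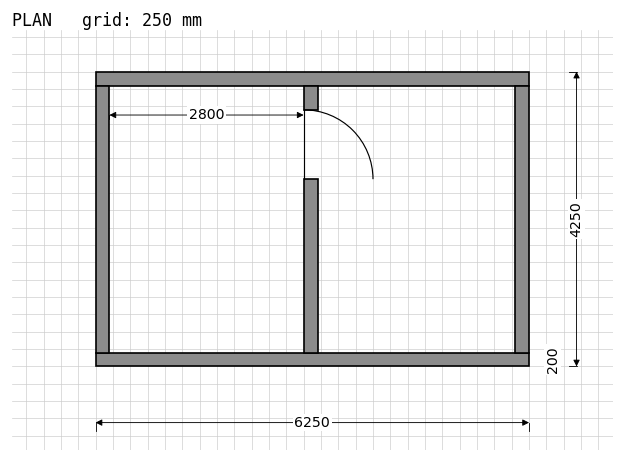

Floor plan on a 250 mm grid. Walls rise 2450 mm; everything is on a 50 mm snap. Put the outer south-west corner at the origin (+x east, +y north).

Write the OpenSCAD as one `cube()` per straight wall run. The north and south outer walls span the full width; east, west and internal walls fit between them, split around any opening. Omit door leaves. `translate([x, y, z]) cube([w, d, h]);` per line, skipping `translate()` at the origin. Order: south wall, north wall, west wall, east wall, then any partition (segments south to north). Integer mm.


cube([6250, 200, 2450]);
translate([0, 4050, 0]) cube([6250, 200, 2450]);
translate([0, 200, 0]) cube([200, 3850, 2450]);
translate([6050, 200, 0]) cube([200, 3850, 2450]);
translate([3000, 200, 0]) cube([200, 2500, 2450]);
translate([3000, 3700, 0]) cube([200, 350, 2450]);


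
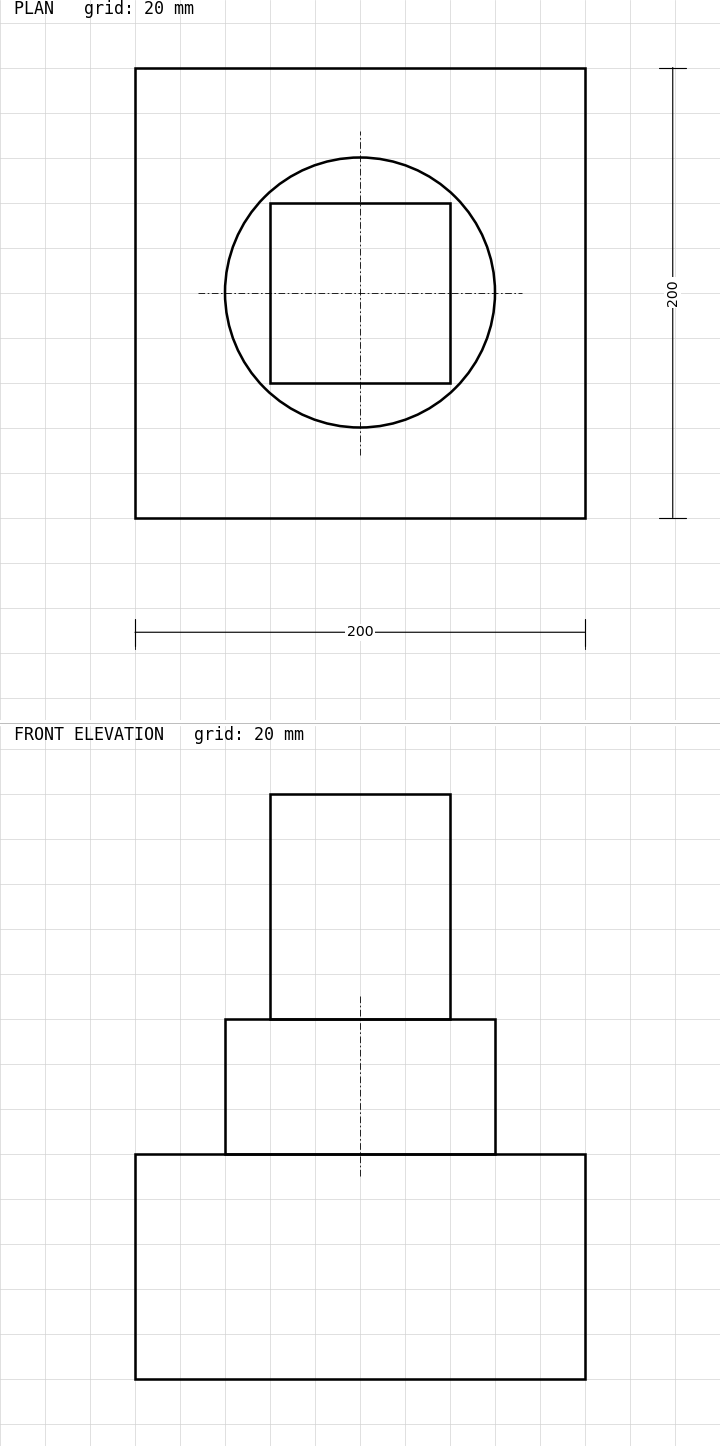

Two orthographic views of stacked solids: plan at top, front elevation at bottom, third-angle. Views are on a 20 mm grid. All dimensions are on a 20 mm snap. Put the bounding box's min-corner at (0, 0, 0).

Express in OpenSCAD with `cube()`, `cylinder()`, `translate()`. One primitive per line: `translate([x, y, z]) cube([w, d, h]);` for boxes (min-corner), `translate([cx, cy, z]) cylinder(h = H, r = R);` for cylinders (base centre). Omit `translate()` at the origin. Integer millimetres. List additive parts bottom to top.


cube([200, 200, 100]);
translate([100, 100, 100]) cylinder(h = 60, r = 60);
translate([60, 60, 160]) cube([80, 80, 100]);
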